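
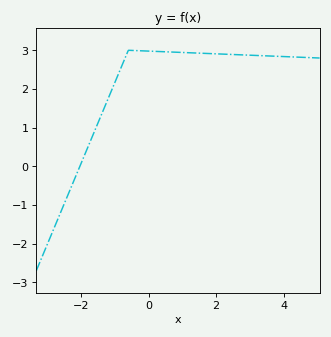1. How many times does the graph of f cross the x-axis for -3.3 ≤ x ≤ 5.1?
1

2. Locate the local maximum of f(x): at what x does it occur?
-0.599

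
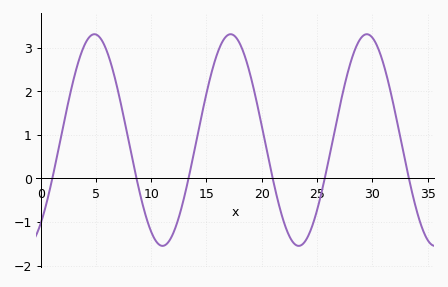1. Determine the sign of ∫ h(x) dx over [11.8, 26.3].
positive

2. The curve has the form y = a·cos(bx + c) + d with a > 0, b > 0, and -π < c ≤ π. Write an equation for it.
y = 2.43cos(0.51x - 2.48) + 0.88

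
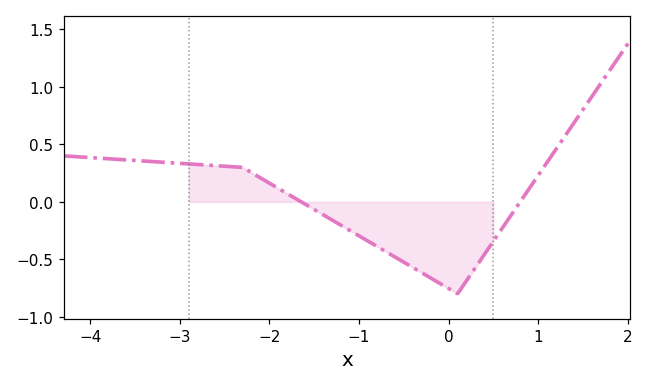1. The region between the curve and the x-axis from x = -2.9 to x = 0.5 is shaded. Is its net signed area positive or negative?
negative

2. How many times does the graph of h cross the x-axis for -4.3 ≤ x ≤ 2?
2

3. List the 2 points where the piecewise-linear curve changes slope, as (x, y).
(-2.3, 0.3); (0.1, -0.8)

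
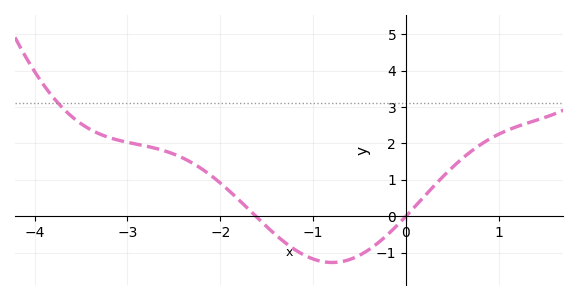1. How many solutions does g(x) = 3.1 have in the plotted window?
1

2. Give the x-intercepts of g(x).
-1.6, 0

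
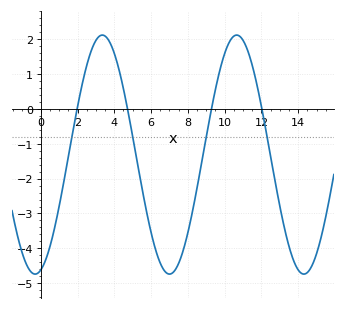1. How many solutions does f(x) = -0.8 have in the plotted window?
4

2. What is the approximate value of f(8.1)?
-3.32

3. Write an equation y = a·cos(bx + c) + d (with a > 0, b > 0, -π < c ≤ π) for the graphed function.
y = 3.43cos(0.86x - 2.88) - 1.31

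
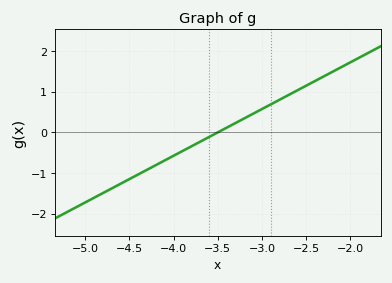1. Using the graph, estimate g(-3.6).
-0.1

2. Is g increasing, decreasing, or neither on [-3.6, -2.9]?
increasing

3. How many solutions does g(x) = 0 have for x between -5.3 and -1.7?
1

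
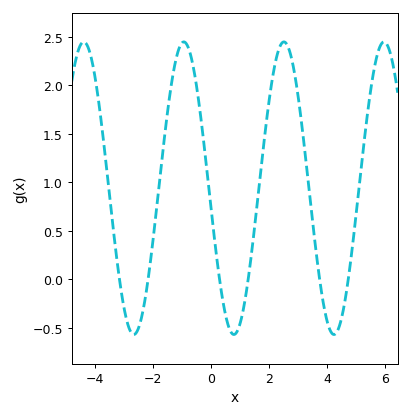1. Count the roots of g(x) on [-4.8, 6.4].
6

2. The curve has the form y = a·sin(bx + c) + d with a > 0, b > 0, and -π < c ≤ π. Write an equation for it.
y = 1.51sin(1.82x - 2.99) + 0.94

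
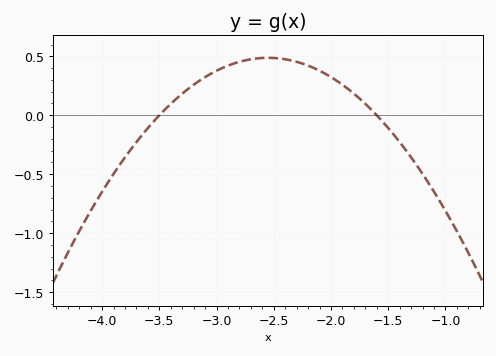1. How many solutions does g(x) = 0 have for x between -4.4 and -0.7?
2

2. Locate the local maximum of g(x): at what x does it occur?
-2.5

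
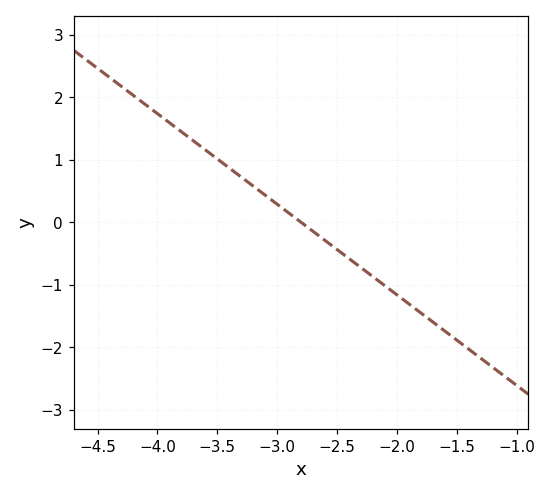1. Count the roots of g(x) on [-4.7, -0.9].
1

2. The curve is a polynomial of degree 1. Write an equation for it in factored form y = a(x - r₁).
y = -1.45(x + 2.8)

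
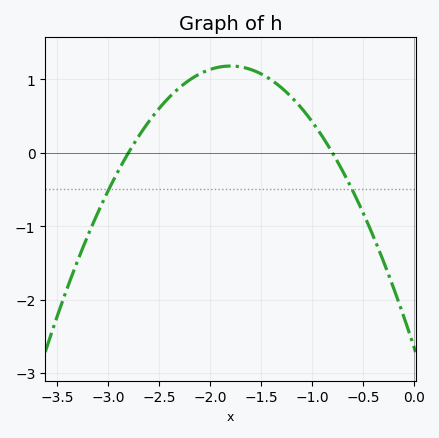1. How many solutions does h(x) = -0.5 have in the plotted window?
2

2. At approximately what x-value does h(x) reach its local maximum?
-1.8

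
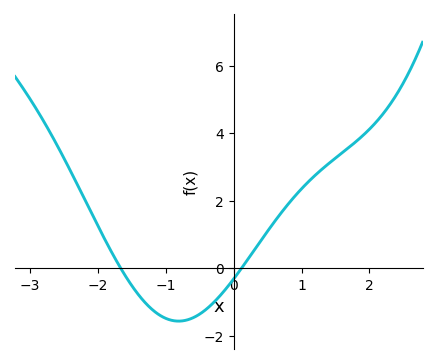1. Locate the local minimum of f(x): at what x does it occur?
-0.8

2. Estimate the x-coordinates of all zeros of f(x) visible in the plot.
-1.7, 0.1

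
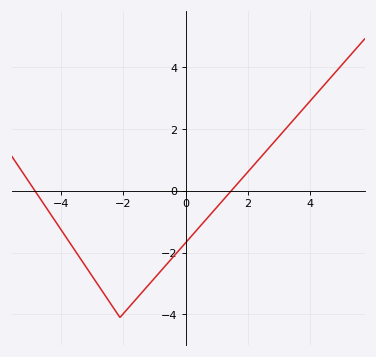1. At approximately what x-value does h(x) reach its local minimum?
-2.2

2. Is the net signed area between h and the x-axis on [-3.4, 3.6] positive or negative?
negative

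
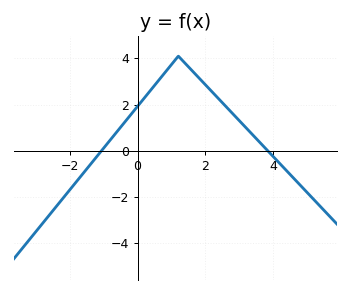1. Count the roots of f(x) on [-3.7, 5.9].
2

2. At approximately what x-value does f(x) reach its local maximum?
1.2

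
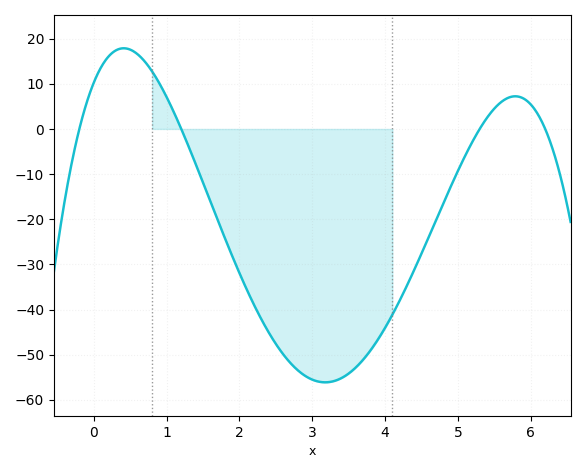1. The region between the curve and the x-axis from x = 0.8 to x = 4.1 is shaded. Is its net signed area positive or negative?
negative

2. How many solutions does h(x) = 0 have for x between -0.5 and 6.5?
4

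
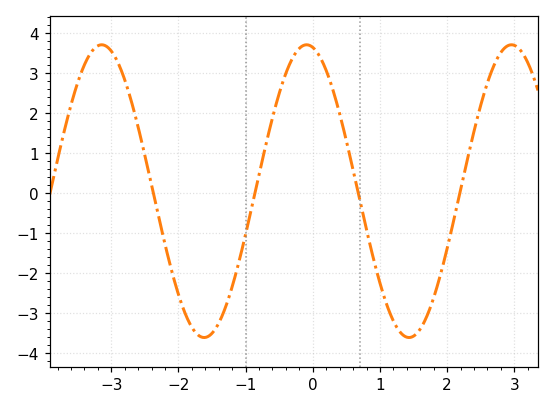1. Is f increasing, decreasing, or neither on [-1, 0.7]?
neither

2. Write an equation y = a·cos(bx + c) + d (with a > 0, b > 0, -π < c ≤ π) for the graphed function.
y = 3.66cos(2.06x + 0.19) + 0.04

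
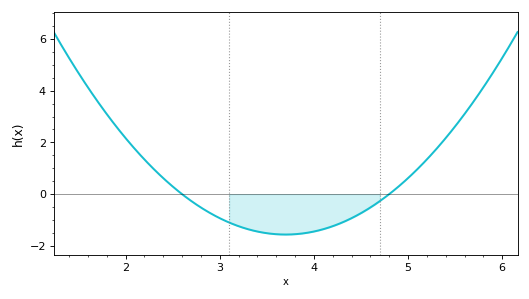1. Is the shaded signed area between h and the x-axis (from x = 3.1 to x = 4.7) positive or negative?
negative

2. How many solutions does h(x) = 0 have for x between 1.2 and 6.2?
2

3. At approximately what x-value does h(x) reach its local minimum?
3.7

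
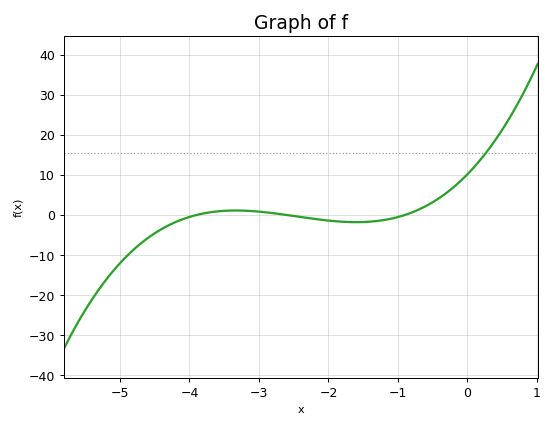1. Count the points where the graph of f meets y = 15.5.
1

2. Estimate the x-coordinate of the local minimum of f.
-1.6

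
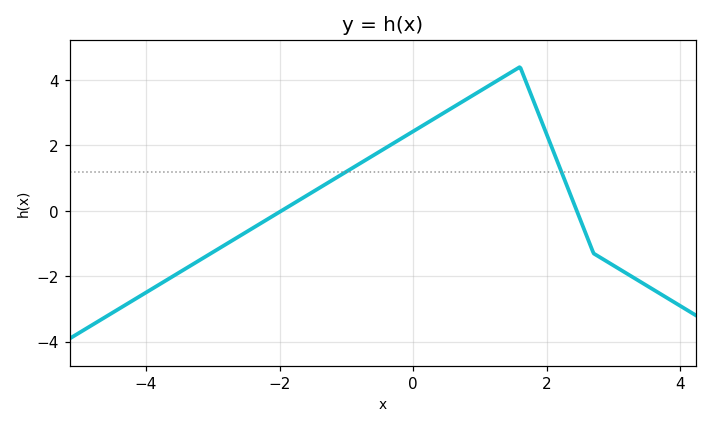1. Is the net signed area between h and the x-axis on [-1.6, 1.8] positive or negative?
positive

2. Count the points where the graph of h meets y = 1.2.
2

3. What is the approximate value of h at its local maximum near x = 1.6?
4.4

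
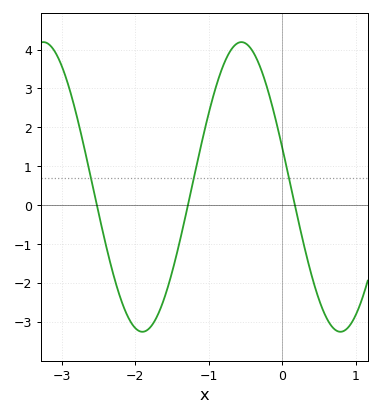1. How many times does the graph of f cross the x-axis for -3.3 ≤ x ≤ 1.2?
3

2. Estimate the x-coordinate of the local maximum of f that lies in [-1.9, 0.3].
-0.6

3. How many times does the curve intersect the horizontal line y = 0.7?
3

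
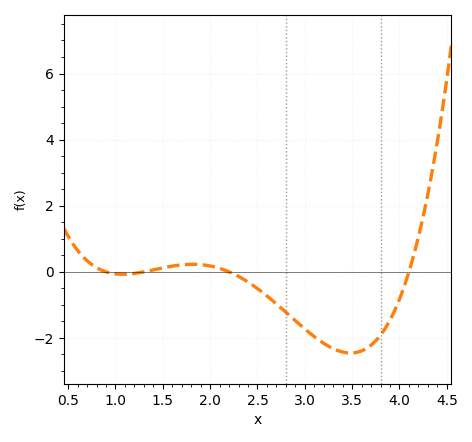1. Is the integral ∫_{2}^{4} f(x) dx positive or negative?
negative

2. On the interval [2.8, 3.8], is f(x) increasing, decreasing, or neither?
neither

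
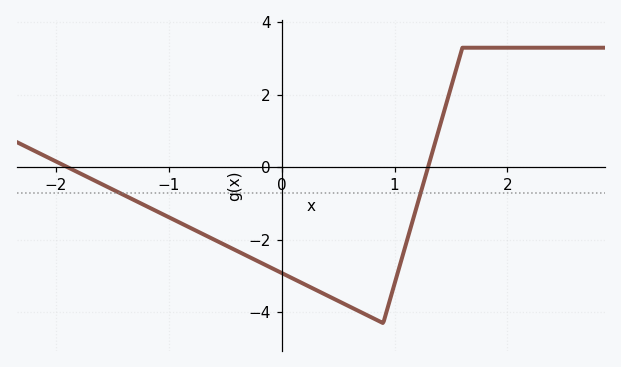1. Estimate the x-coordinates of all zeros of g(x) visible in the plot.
-1.9, 1.3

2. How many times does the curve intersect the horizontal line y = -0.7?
2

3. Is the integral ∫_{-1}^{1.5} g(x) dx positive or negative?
negative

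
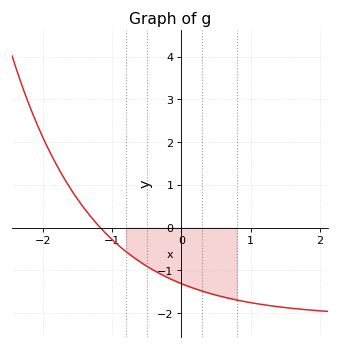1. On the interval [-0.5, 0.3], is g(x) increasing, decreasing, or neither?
decreasing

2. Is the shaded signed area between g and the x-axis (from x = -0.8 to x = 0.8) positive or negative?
negative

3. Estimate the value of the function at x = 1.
-1.75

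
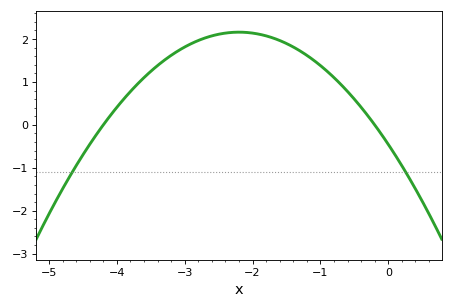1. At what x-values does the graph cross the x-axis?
-4.2, -0.2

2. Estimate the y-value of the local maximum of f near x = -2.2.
2.2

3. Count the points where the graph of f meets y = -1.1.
2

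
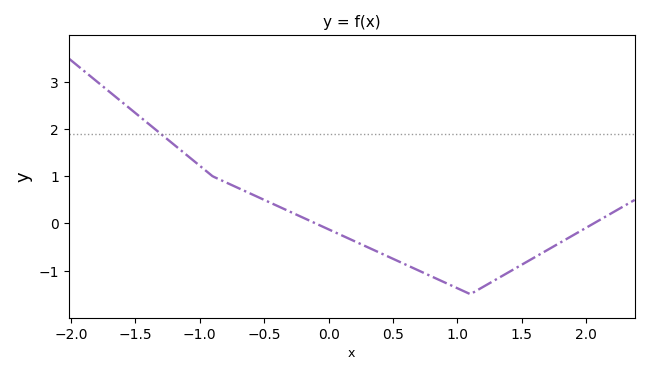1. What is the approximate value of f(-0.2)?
0.125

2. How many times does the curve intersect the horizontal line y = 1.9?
1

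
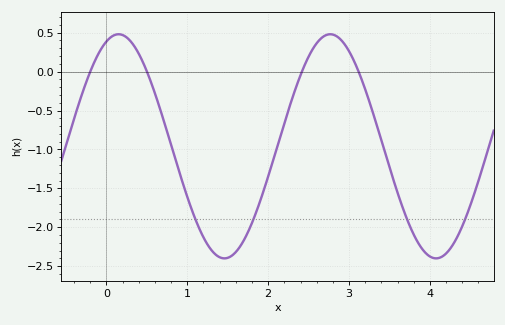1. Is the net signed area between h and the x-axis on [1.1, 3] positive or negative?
negative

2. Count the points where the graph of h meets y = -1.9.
4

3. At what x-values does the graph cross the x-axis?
-0.2, 0.5, 2.42, 3.12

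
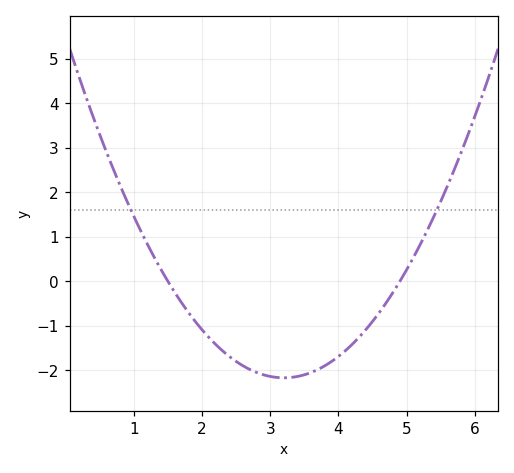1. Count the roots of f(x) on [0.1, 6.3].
2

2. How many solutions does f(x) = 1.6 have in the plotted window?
2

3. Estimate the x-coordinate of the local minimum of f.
3.2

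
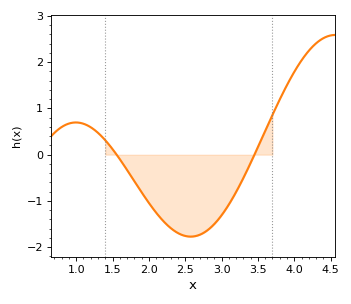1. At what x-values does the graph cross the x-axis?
1.56, 3.45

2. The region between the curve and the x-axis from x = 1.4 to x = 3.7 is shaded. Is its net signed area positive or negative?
negative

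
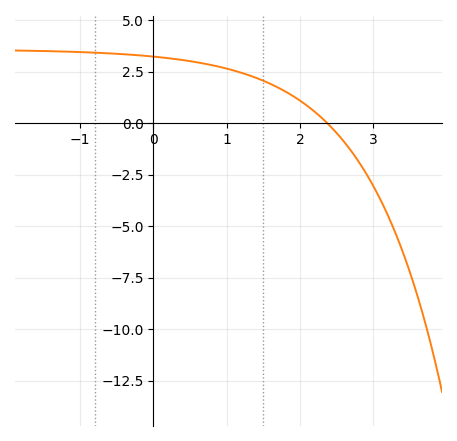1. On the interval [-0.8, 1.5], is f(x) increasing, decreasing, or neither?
decreasing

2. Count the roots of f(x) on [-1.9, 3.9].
1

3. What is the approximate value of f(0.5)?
3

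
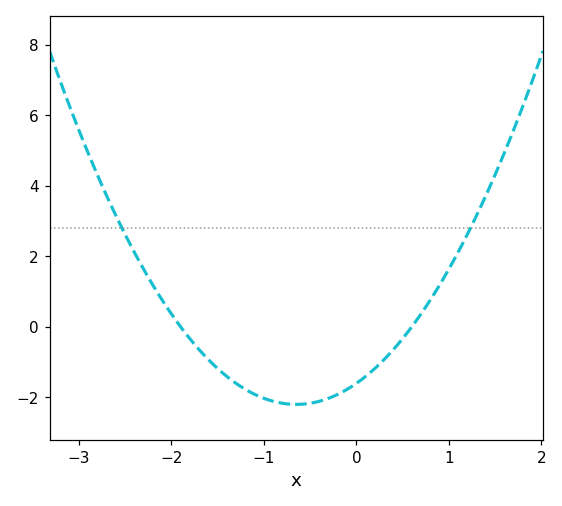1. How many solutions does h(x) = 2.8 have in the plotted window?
2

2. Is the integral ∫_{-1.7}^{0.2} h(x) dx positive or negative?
negative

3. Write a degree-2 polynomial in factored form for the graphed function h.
y = 1.41(x + 1.9)(x - 0.6)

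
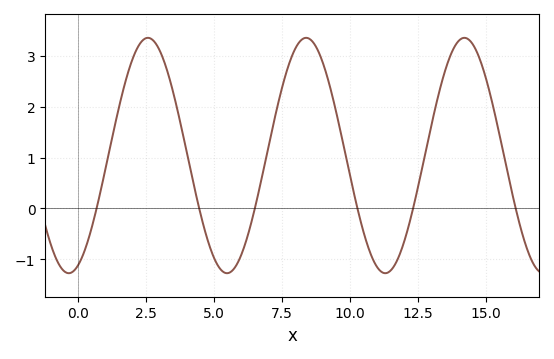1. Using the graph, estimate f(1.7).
2.39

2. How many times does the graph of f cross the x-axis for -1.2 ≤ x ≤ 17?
6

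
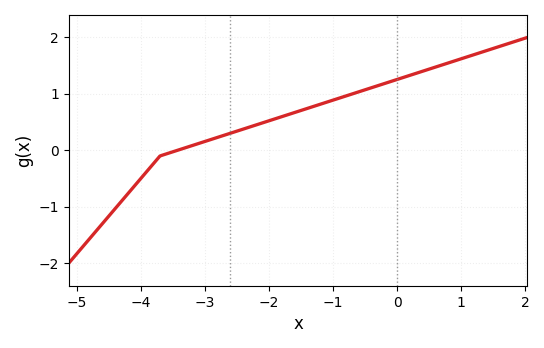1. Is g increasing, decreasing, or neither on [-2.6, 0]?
increasing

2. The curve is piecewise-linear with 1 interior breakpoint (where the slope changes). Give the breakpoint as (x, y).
(-3.7, -0.1)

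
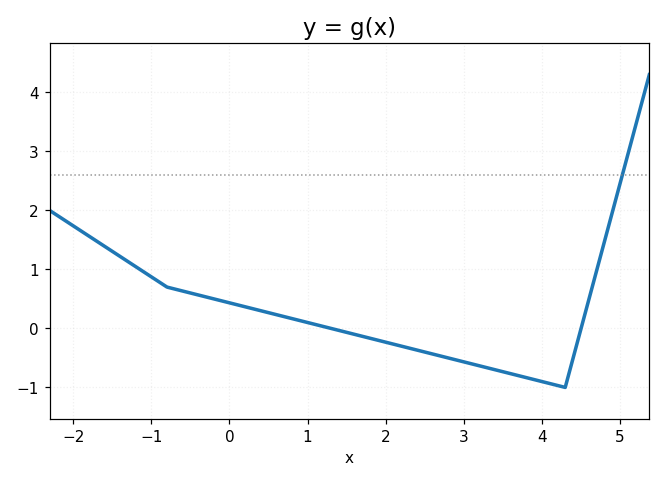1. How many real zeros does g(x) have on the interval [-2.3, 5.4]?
2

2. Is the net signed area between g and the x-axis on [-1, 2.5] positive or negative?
positive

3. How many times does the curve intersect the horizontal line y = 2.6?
1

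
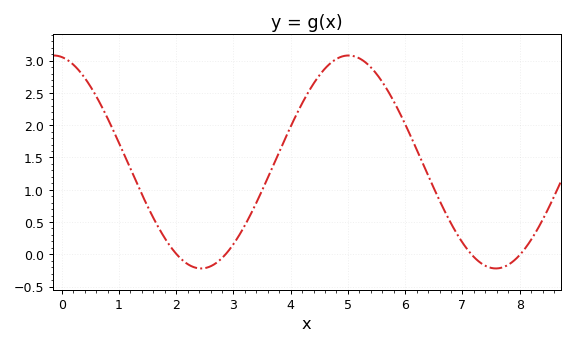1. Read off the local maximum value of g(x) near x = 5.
3.08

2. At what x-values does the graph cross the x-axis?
2.01, 2.86, 7.16, 8.01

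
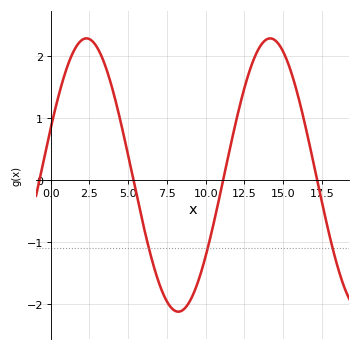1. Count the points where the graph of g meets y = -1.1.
3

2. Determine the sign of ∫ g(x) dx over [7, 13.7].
negative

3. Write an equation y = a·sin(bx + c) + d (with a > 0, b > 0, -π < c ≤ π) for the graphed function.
y = 2.21sin(0.53x + 0.35) + 0.08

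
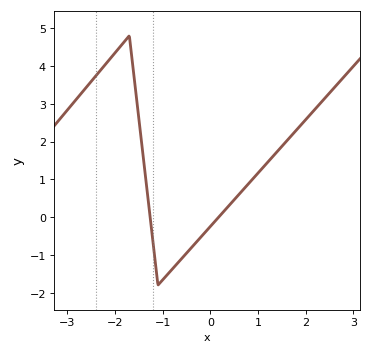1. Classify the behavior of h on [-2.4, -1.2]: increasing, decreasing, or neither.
neither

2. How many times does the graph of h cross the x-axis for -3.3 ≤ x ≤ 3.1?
2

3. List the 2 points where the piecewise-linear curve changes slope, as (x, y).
(-1.7, 4.8); (-1.1, -1.8)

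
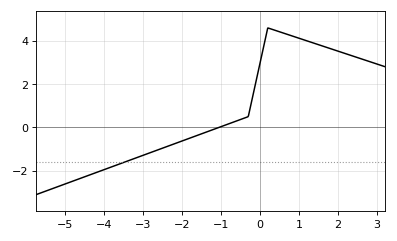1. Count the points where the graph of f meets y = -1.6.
1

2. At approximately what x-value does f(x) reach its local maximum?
0.2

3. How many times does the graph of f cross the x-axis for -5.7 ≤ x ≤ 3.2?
1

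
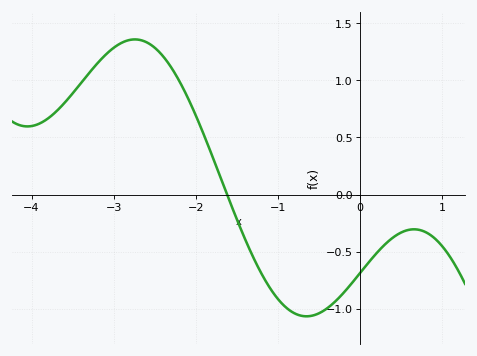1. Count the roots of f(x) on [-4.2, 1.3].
1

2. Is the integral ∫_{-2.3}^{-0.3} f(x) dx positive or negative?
negative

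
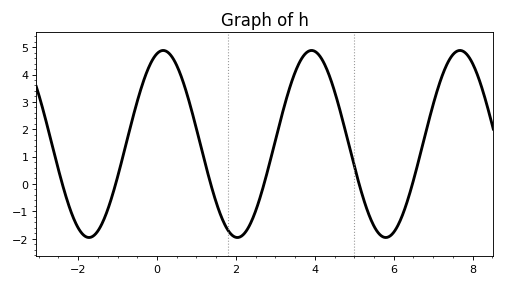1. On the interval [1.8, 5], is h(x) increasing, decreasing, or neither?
neither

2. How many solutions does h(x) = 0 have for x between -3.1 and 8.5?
6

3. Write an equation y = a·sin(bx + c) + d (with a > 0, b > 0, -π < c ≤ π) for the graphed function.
y = 3.42sin(1.67x + 1.31) + 1.46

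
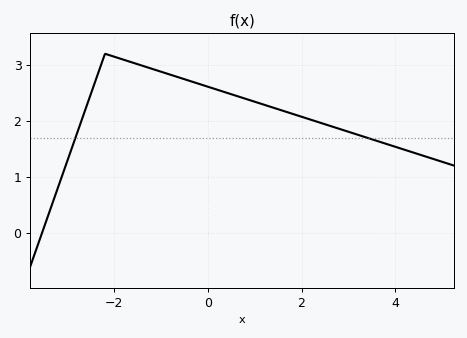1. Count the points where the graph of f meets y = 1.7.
2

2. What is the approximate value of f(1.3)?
2.3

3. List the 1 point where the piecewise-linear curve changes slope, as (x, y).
(-2.2, 3.2)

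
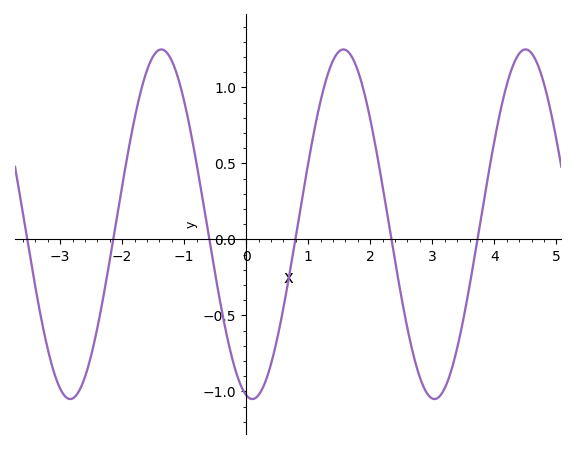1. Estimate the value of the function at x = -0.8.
0.497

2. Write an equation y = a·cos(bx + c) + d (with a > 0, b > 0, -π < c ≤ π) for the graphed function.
y = 1.15cos(2.14x + 2.93) + 0.1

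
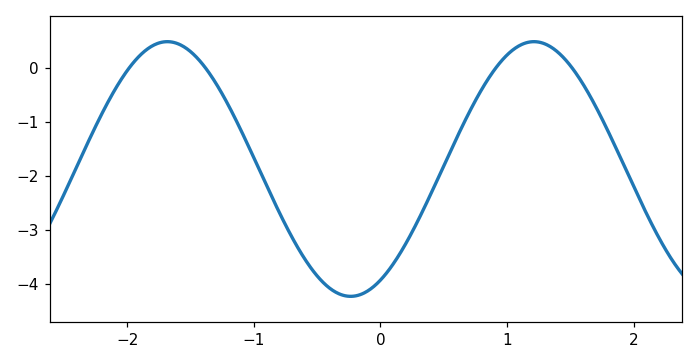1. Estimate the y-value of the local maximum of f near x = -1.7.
0.5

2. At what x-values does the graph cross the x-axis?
-2, -1.4, 0.9, 1.5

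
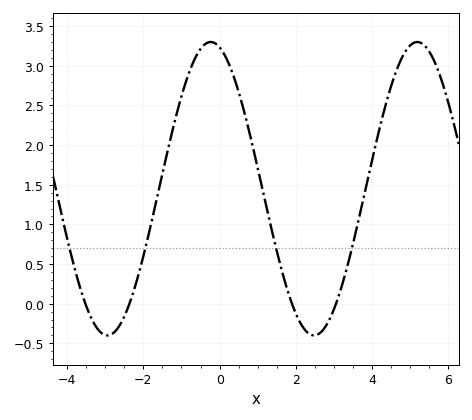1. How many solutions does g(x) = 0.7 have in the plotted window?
4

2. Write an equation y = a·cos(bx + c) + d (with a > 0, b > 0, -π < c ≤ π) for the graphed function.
y = 1.85cos(1.2x + 0.27) + 1.45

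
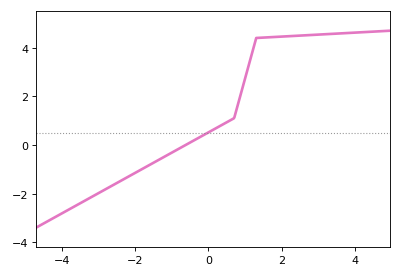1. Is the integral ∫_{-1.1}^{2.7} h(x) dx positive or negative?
positive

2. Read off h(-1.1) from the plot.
-0.402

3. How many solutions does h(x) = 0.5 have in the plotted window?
1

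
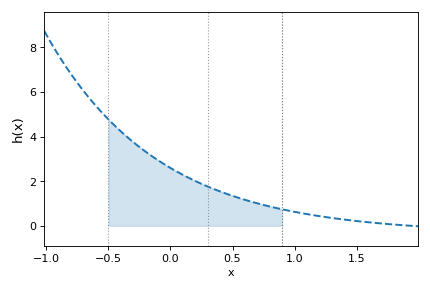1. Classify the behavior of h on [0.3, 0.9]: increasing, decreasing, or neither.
decreasing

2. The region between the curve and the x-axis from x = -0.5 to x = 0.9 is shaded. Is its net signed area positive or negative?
positive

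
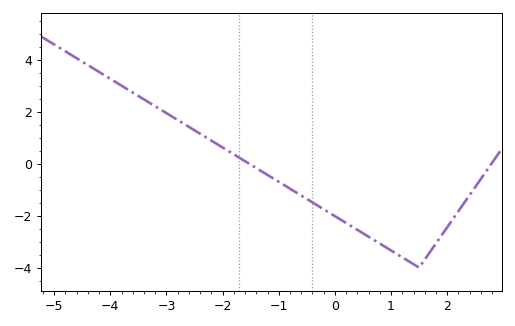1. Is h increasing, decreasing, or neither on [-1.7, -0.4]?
decreasing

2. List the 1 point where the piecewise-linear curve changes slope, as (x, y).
(1.5, -4)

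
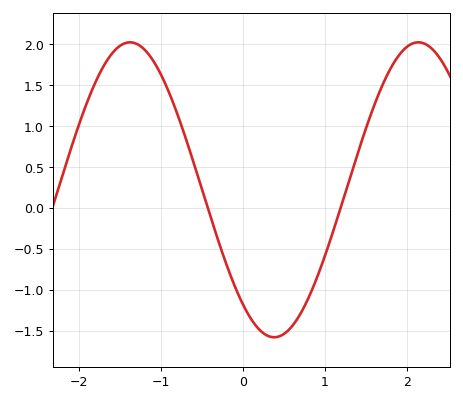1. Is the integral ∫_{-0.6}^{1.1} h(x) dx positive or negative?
negative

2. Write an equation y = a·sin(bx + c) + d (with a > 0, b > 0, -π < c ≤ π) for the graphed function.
y = 1.8sin(1.79x - 2.25) + 0.22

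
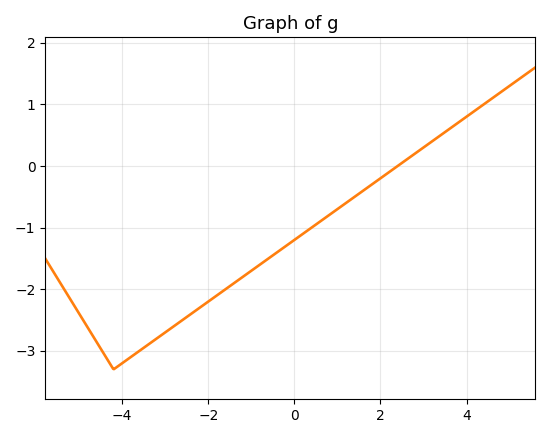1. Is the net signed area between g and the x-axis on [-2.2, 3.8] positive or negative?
negative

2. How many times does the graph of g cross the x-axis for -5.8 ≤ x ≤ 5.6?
1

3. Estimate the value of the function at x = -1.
-1.7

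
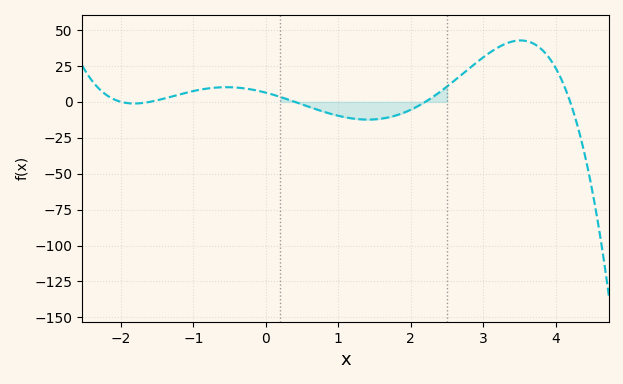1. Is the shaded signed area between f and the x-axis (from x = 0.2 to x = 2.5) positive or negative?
negative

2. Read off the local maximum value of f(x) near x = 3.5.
45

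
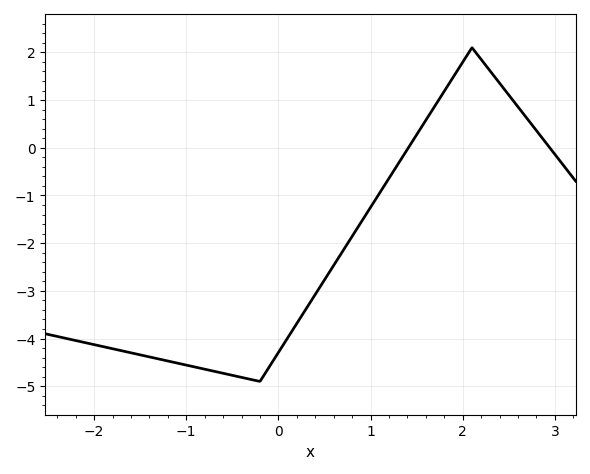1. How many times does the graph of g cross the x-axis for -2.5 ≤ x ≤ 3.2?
2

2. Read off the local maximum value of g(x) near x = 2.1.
2.1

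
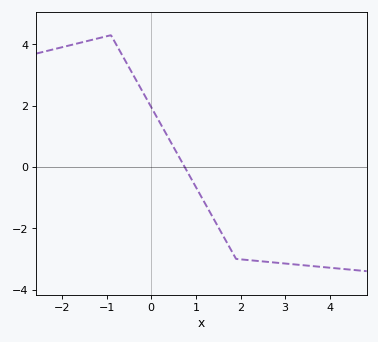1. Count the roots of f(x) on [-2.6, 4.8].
1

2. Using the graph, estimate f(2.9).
-3.2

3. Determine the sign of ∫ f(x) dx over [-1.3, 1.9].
positive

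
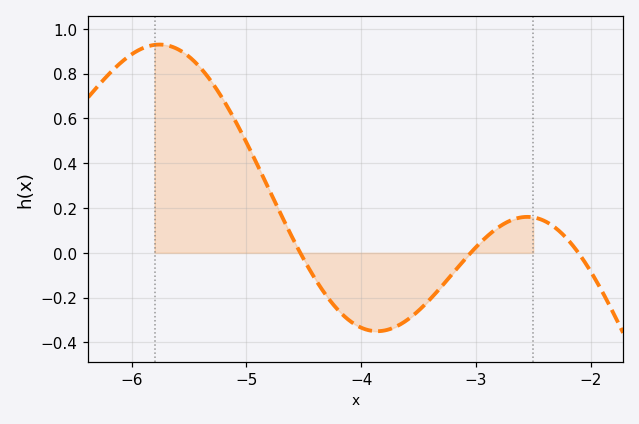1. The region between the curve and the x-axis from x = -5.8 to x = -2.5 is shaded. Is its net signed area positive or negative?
positive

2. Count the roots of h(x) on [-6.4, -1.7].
3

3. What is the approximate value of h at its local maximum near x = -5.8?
0.92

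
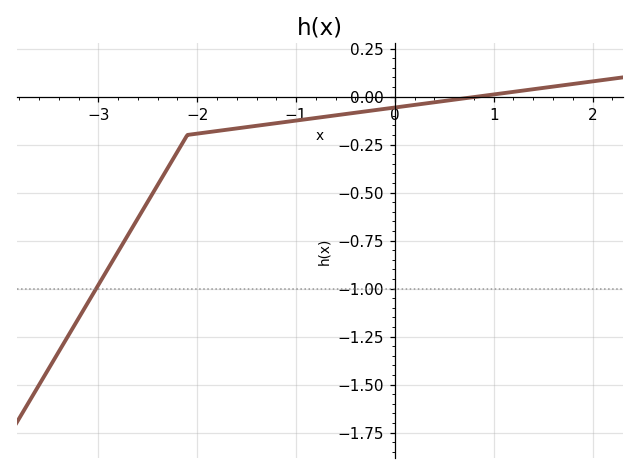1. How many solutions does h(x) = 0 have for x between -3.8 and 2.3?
1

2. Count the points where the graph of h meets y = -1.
1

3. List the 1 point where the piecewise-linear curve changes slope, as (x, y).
(-2.1, -0.2)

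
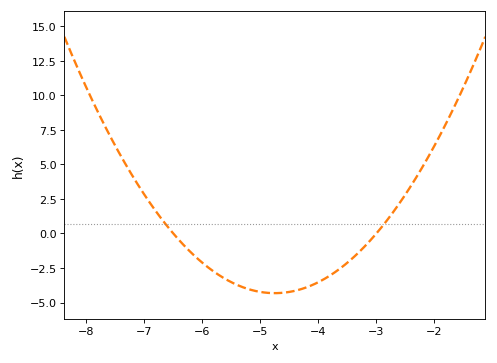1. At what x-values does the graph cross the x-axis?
-6.5, -3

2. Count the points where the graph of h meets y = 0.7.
2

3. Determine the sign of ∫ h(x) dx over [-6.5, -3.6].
negative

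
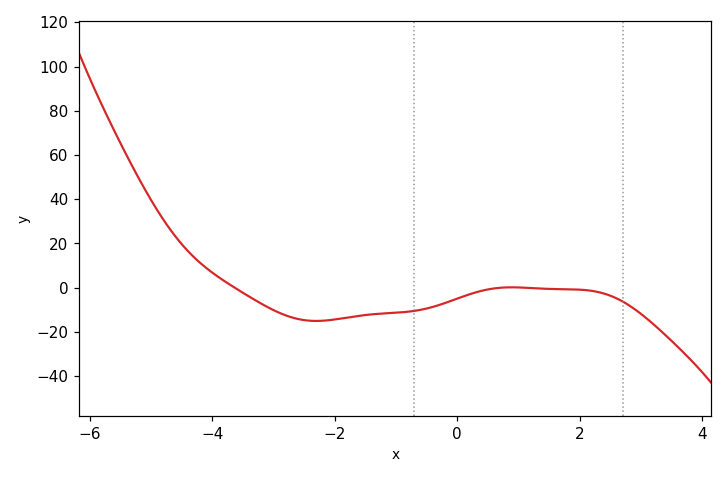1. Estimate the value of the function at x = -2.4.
-15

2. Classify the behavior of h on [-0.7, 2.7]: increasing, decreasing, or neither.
neither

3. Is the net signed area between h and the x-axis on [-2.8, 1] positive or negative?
negative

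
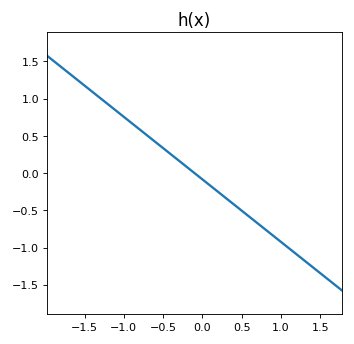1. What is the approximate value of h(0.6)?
-0.588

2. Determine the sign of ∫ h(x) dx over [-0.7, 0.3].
positive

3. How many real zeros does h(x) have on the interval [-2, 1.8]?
1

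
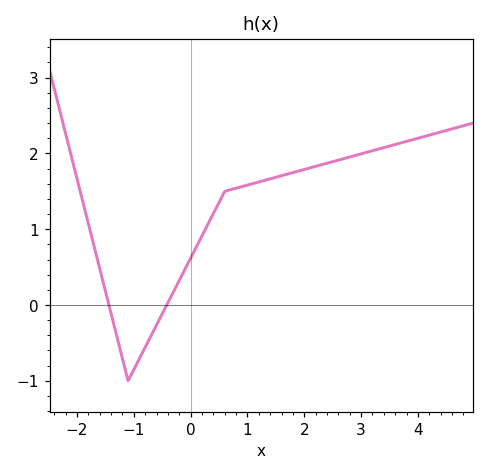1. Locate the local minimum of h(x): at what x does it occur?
-1.1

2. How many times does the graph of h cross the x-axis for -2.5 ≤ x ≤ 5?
2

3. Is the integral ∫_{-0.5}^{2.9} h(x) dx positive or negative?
positive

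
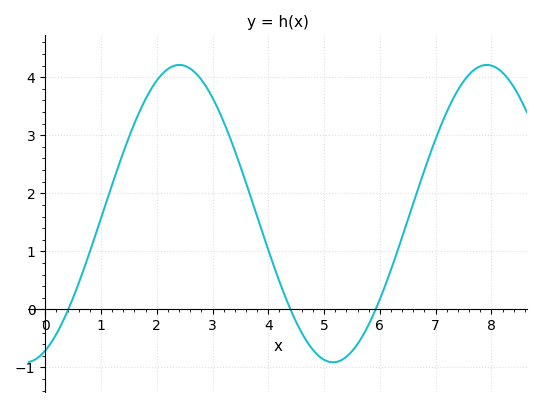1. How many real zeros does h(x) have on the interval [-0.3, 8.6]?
3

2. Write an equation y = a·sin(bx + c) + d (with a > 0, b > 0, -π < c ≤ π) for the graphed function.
y = 2.56sin(1.1x - 1.2) + 1.65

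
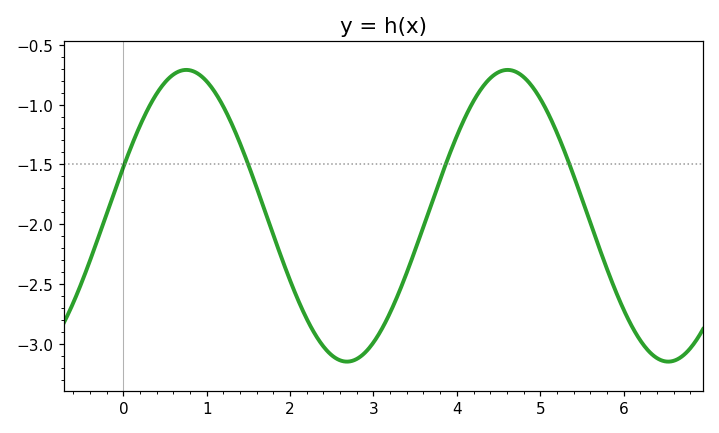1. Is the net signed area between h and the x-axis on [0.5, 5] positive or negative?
negative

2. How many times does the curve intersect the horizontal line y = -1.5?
4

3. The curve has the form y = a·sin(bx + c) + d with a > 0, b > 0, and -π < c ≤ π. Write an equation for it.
y = 1.22sin(1.63x + 0.342) - 1.93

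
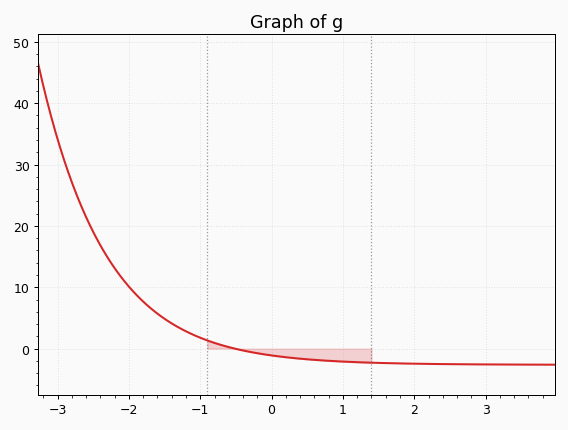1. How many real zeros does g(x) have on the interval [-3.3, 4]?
1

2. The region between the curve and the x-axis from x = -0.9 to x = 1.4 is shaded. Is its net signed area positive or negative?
negative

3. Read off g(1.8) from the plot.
-2.41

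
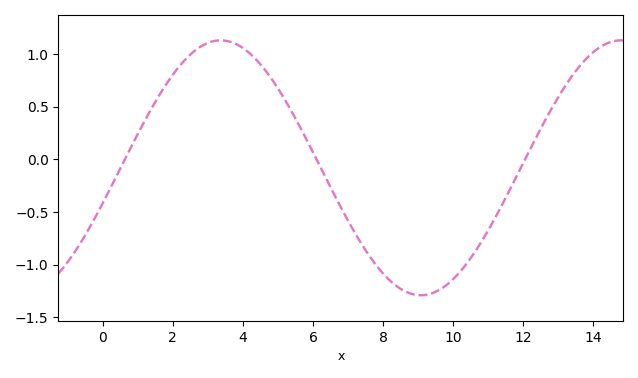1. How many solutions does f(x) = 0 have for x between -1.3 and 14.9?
3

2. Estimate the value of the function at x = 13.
0.6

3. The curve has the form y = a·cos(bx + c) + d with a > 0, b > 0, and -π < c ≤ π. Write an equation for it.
y = 1.21cos(0.55x - 1.9) - 0.08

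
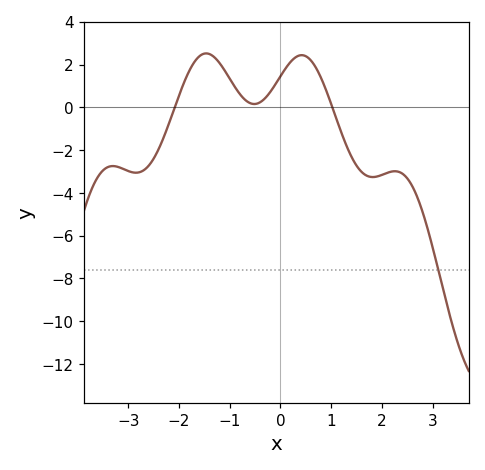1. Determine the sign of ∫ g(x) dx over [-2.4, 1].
positive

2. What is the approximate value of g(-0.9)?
0.969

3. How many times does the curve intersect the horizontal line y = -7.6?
1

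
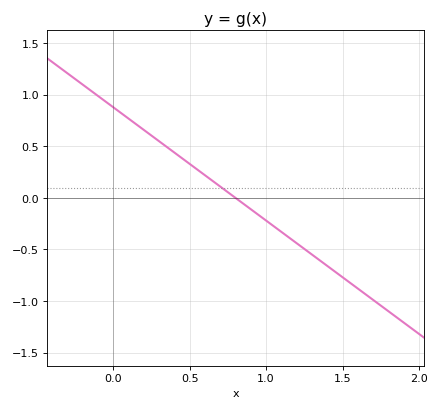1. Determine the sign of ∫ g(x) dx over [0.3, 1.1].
positive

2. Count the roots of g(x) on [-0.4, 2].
1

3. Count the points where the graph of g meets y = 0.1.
1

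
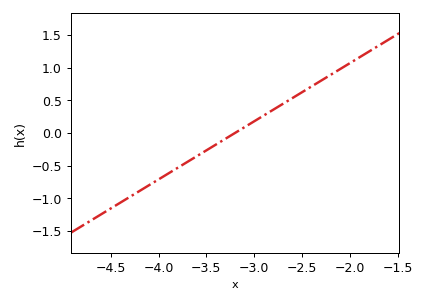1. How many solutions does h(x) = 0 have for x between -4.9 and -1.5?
1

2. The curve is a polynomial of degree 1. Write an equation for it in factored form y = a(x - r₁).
y = 0.89(x + 3.2)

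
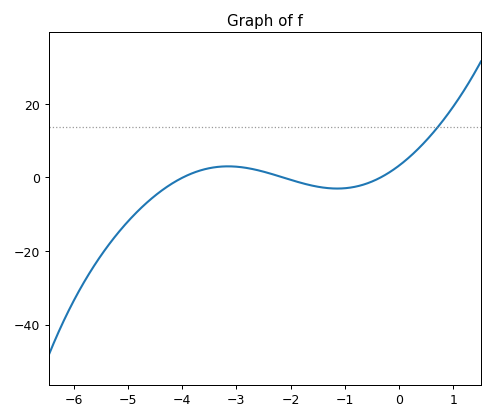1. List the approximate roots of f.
-3.99, -2.14, -0.34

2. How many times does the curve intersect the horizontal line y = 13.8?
1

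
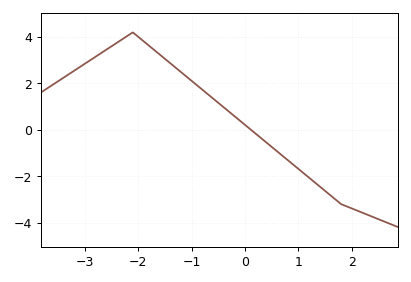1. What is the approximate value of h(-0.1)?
0.4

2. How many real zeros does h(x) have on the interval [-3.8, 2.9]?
1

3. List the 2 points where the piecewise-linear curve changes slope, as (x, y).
(-2.1, 4.2); (1.8, -3.2)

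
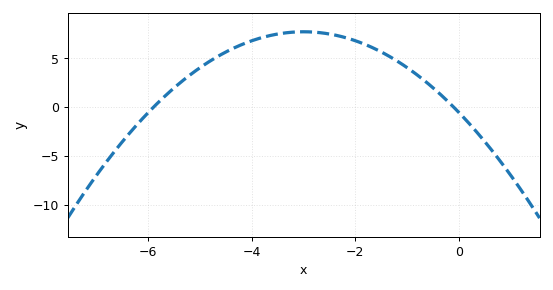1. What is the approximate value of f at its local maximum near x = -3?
7.74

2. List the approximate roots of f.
-5.9, -0.1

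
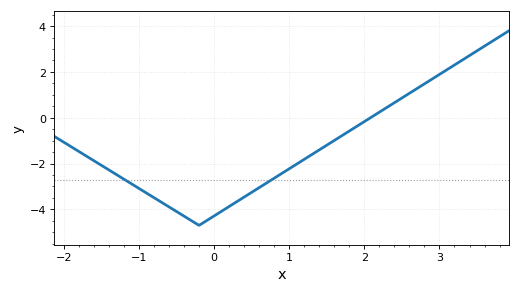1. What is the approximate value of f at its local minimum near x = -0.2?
-4.7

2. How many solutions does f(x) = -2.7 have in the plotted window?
2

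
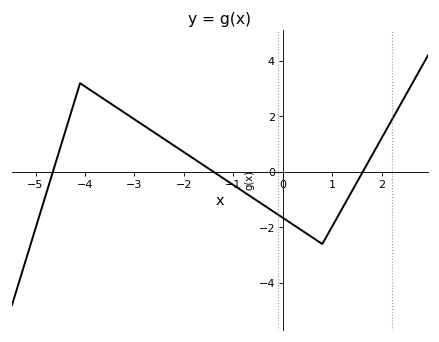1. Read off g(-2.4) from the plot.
1.19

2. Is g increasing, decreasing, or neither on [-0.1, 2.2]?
neither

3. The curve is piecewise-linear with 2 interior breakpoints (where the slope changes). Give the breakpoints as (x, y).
(-4.1, 3.2); (0.8, -2.6)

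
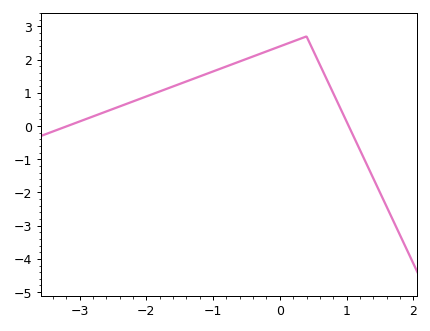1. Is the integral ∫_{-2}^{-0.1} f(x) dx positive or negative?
positive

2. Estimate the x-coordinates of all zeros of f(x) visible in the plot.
-3.18, 1.03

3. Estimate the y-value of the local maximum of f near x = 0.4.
2.7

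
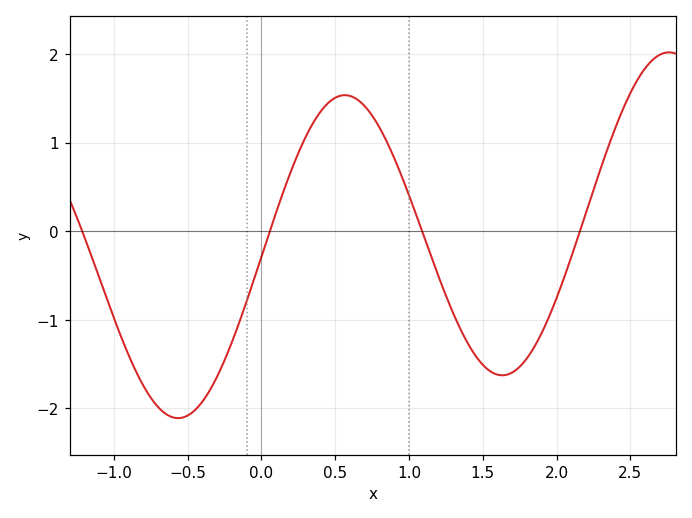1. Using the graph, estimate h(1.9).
-1.1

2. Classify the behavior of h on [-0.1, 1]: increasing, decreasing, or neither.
neither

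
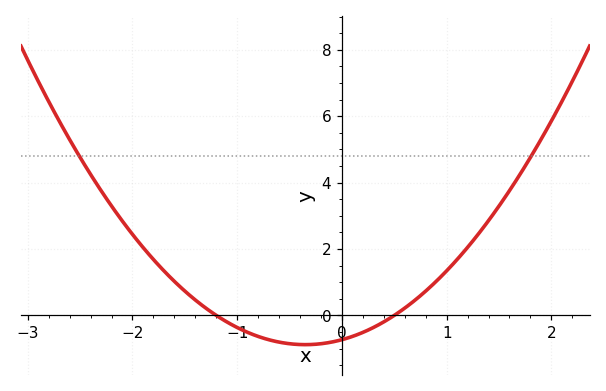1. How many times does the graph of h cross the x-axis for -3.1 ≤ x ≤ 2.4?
2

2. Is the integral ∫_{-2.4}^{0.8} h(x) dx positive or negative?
positive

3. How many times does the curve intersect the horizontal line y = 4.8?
2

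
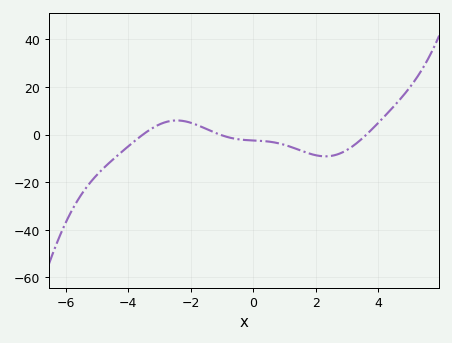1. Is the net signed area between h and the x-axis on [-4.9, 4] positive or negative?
negative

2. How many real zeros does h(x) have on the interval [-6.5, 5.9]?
3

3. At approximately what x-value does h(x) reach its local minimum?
2.3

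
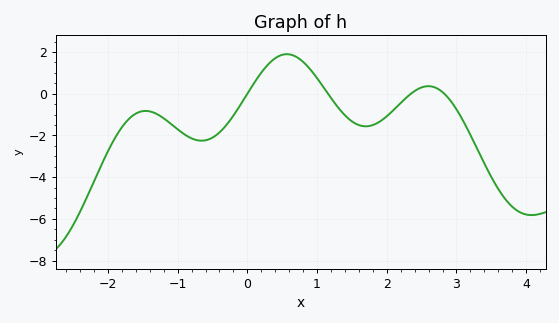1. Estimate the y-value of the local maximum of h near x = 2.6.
0.362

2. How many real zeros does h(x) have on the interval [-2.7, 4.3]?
4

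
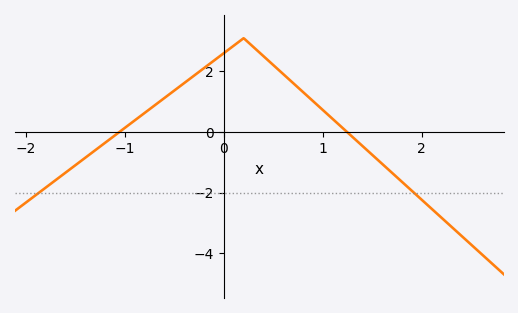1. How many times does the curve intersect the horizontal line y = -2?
2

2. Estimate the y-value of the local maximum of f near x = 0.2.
3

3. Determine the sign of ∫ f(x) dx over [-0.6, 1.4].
positive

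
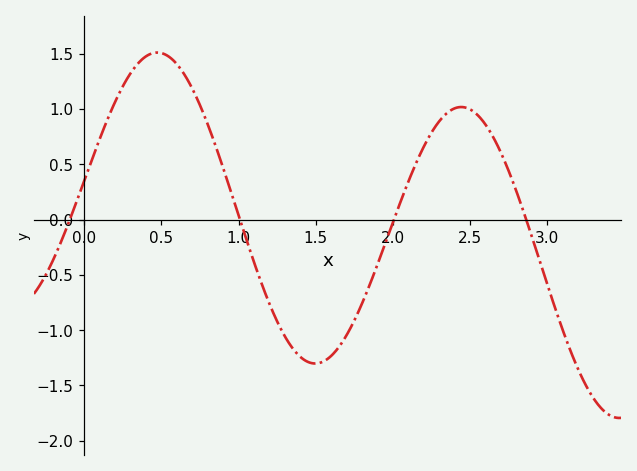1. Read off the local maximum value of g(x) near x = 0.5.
1.51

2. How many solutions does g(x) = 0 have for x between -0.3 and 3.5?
4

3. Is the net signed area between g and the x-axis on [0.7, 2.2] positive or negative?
negative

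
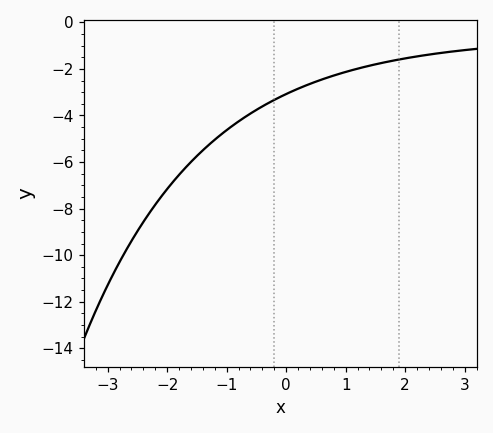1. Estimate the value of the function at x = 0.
-3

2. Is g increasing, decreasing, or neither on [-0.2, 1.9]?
increasing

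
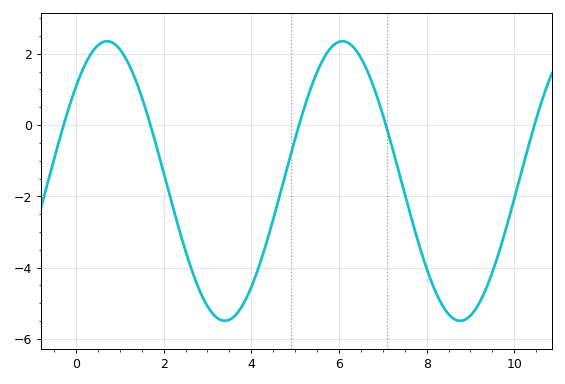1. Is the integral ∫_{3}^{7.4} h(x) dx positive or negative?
negative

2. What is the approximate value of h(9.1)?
-5.19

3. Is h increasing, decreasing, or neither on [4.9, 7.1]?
neither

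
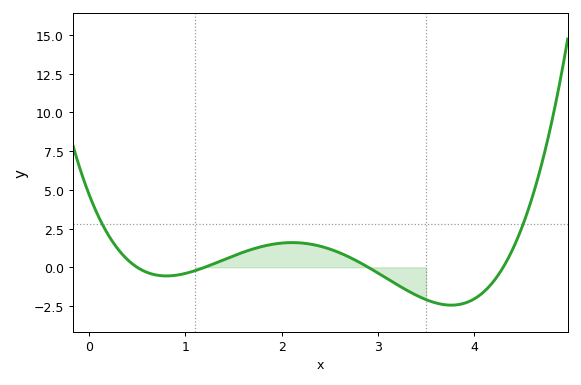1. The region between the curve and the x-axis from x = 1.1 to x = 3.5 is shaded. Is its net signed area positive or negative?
positive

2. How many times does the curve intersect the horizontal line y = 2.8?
2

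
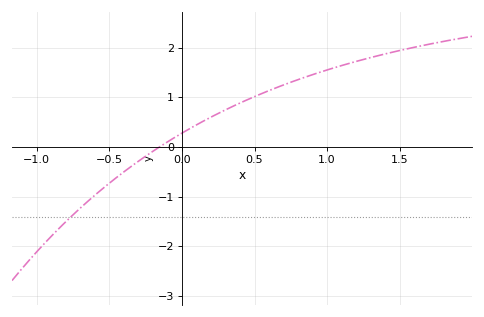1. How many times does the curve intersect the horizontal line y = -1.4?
1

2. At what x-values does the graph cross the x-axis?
-0.156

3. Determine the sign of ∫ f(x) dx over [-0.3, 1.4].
positive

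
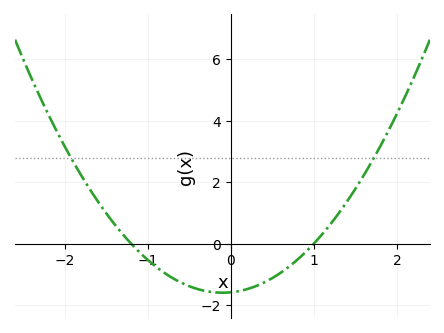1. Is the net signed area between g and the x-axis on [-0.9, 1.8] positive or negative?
negative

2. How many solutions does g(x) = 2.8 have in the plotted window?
2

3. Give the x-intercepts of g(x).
-1.2, 1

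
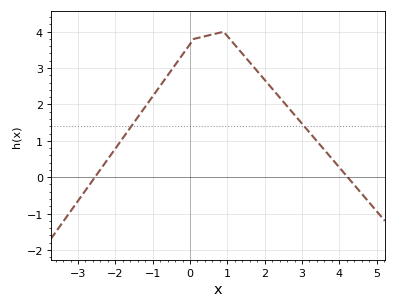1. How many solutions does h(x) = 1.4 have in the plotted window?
2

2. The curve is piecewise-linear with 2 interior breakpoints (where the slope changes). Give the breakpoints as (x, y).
(0.1, 3.8); (0.9, 4)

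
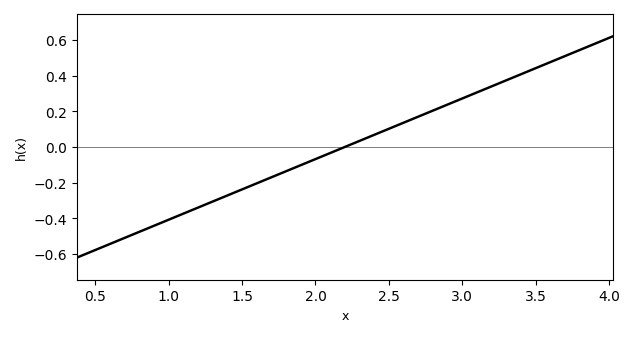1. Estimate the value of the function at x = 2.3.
0.04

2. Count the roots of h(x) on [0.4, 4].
1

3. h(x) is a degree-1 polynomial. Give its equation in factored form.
y = 0.34(x - 2.2)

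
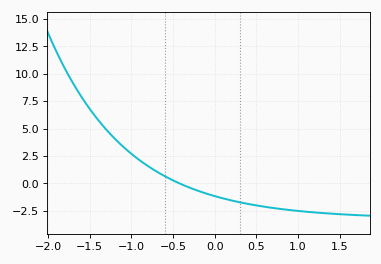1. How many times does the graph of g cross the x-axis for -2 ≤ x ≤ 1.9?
1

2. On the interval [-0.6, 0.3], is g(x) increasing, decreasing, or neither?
decreasing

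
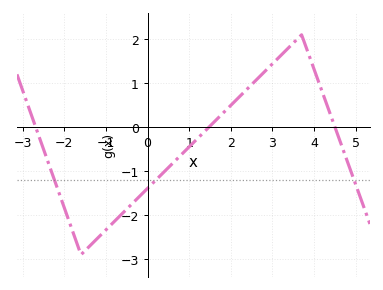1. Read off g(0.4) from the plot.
-1.01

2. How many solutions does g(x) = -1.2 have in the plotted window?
3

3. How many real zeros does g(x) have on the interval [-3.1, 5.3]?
3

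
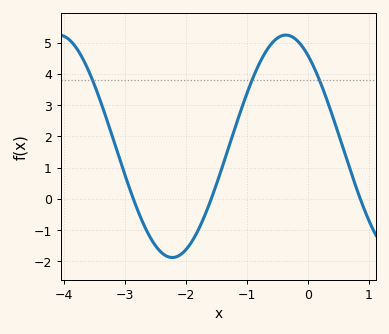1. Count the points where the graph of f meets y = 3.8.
3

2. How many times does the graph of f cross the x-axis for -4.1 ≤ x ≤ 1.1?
3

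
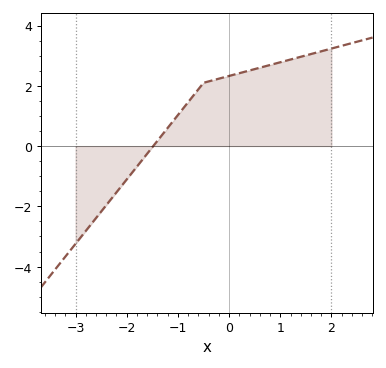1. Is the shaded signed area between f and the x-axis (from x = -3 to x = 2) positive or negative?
positive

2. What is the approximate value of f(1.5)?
3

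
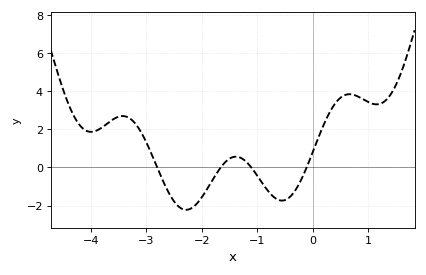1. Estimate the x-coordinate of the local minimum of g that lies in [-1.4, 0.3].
-0.553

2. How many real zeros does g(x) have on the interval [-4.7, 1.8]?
4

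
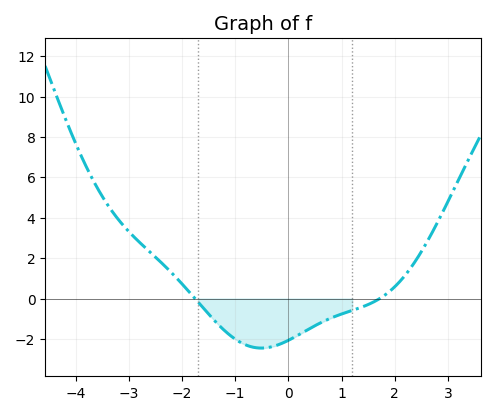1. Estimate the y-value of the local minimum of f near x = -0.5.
-2.4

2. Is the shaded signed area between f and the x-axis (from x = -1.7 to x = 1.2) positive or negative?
negative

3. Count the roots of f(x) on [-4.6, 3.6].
2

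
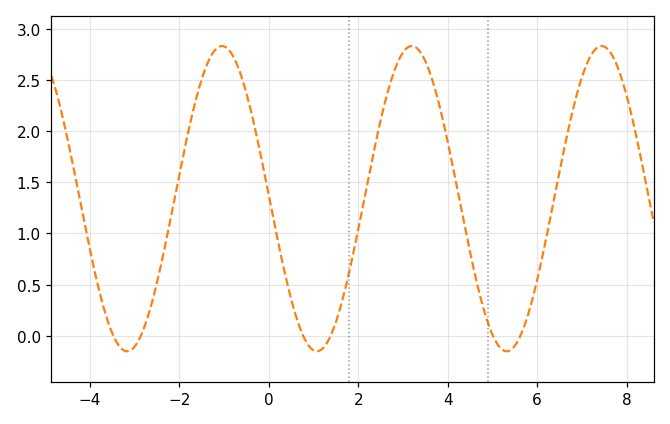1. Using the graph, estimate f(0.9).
-0.1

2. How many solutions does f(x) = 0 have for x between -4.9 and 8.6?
6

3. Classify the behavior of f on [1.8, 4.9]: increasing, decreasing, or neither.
neither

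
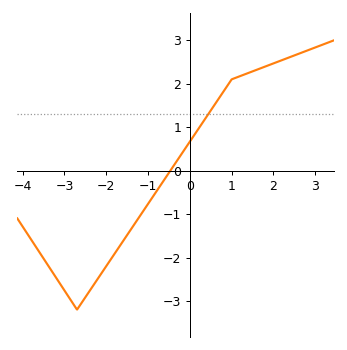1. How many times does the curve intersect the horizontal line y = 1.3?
1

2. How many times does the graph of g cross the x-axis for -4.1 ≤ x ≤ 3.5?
1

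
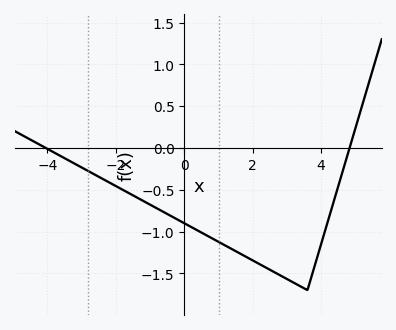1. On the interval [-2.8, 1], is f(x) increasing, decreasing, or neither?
decreasing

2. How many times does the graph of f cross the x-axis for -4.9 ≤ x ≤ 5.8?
2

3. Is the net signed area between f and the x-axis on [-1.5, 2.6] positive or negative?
negative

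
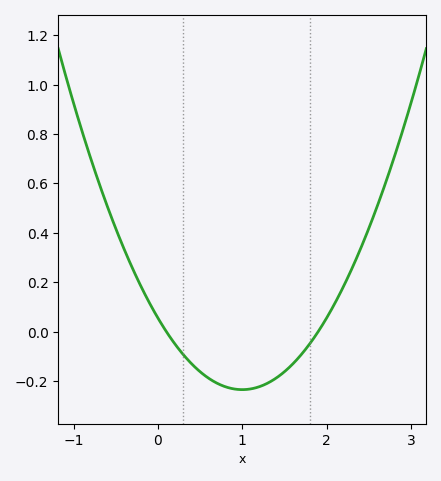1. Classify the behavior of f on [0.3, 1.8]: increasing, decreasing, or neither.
neither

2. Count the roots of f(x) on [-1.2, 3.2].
2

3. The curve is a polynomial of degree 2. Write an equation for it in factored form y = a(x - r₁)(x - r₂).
y = 0.29(x - 0.1)(x - 1.9)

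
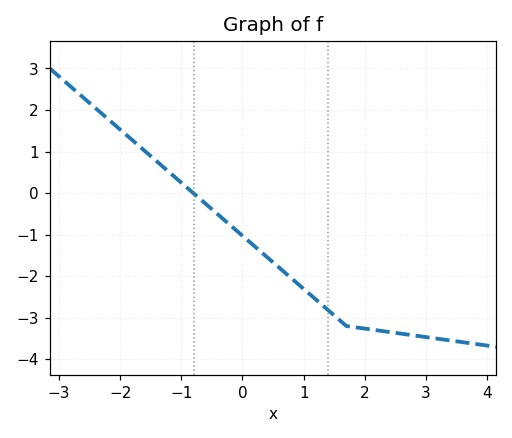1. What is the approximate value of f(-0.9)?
0.1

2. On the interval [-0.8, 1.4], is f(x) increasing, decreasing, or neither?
decreasing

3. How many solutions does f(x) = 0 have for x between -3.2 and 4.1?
1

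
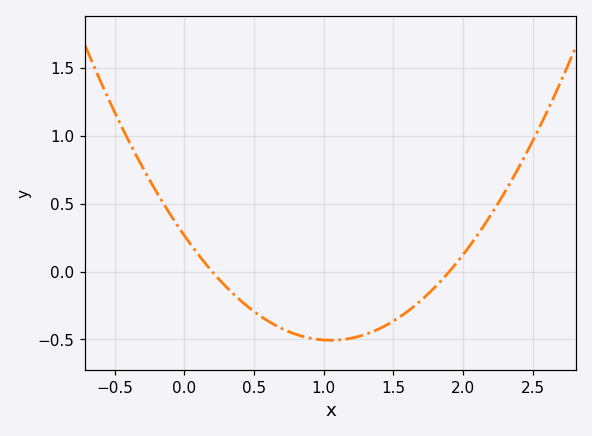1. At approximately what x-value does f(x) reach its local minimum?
1.05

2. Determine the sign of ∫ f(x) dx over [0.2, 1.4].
negative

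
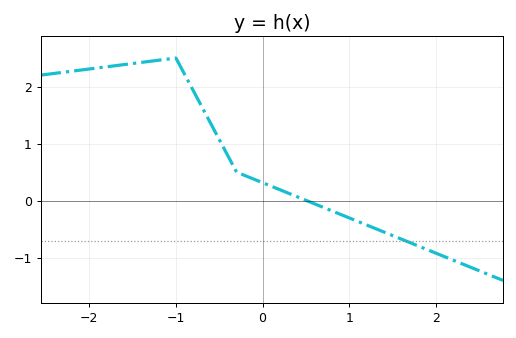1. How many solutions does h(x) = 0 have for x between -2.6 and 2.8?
1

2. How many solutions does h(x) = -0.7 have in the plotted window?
1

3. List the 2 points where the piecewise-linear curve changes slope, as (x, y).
(-1, 2.5); (-0.3, 0.5)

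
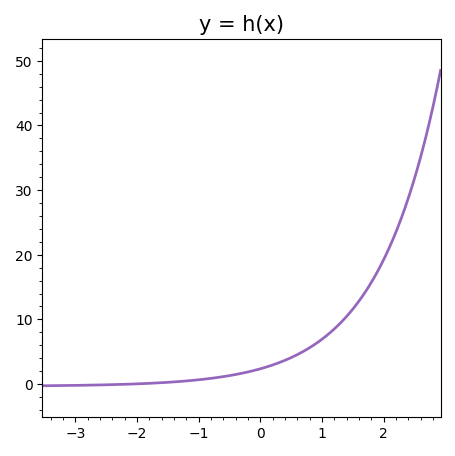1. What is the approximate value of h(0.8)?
6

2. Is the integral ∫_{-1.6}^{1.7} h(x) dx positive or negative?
positive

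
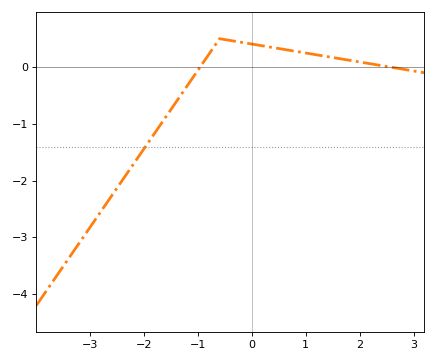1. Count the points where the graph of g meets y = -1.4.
1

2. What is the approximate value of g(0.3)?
0.358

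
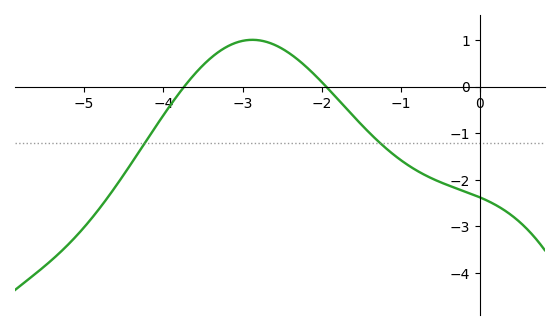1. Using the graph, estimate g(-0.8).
-1.8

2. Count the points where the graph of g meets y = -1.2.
2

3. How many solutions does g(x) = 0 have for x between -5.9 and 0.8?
2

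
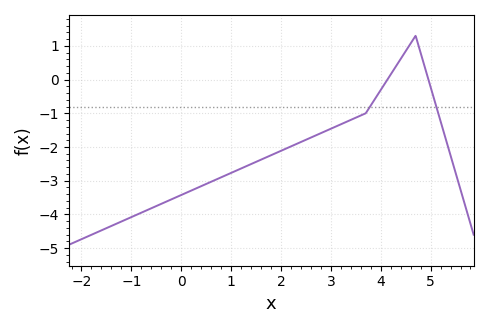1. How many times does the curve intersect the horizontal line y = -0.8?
2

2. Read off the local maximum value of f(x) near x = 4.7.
1.3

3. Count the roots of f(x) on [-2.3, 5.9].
2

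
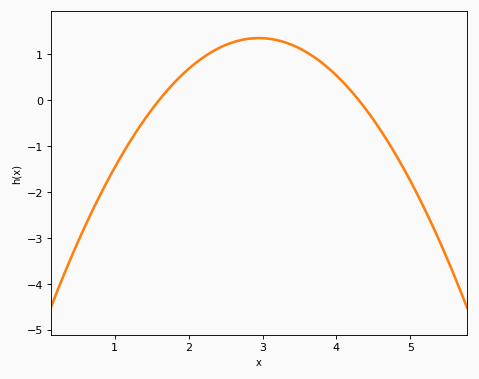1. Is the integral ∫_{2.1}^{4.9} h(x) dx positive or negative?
positive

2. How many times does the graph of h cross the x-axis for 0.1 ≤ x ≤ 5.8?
2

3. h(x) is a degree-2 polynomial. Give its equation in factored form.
y = -0.74(x - 1.6)(x - 4.3)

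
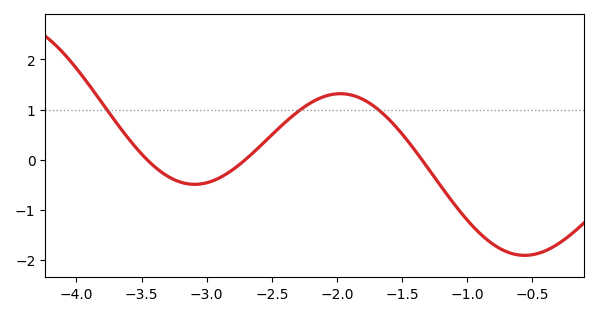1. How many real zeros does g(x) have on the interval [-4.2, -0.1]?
3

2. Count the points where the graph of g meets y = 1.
3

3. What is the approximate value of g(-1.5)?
0.5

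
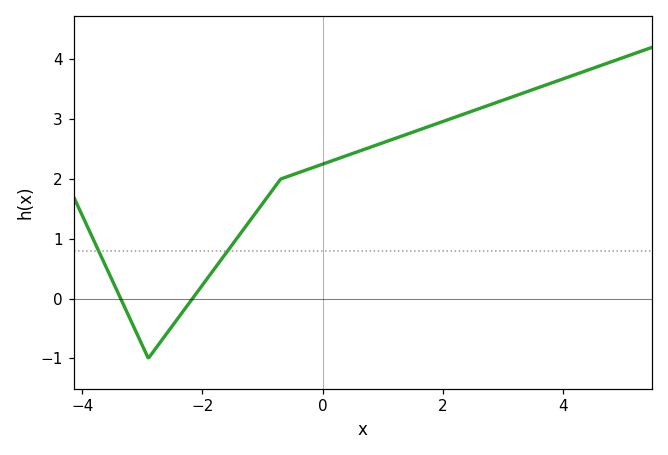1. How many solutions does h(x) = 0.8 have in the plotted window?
2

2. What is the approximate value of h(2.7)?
3.21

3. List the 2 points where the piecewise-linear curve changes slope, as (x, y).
(-2.9, -1); (-0.7, 2)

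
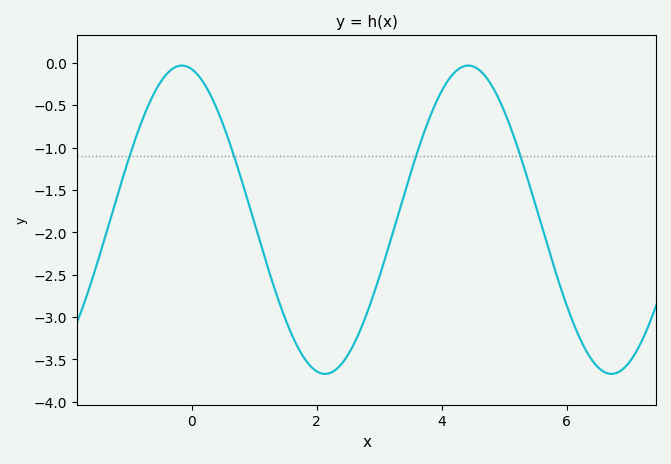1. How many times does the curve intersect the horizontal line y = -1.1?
4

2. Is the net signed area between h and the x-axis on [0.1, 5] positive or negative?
negative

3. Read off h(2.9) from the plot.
-2.75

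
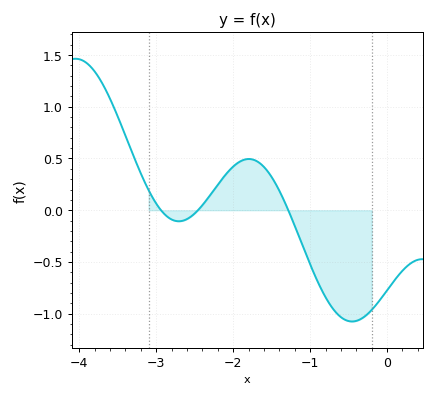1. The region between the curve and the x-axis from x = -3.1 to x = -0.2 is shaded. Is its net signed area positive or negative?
negative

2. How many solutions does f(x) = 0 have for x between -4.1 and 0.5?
3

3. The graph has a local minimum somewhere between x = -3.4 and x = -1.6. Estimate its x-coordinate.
-2.7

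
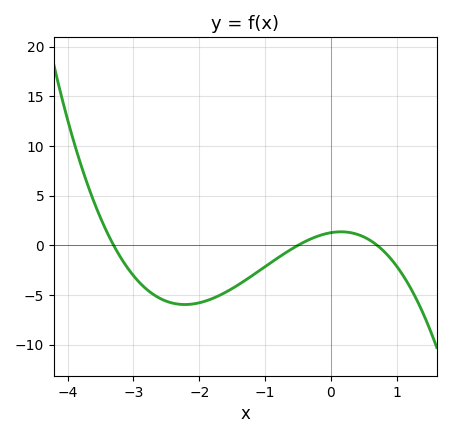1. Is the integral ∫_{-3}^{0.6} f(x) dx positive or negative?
negative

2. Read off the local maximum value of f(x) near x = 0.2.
1.36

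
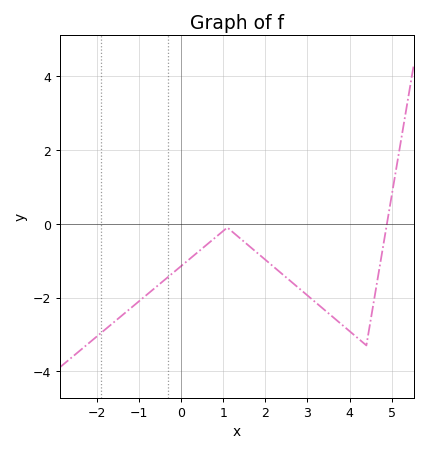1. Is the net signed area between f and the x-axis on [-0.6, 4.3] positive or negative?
negative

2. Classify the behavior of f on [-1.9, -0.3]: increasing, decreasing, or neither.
increasing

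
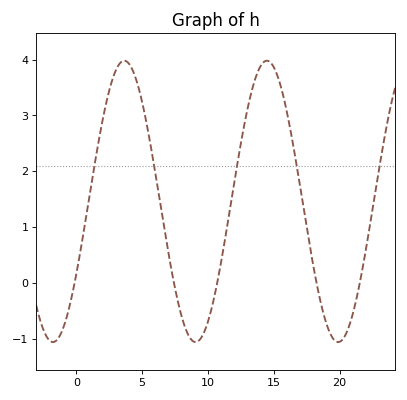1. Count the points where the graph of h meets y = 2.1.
5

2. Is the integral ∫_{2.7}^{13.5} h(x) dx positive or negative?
positive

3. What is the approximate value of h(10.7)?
0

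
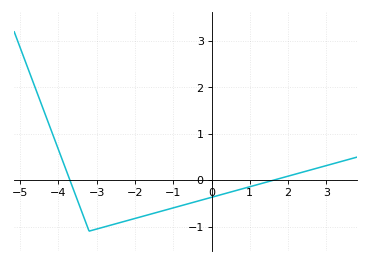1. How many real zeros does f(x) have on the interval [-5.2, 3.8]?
2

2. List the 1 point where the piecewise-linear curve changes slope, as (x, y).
(-3.2, -1.1)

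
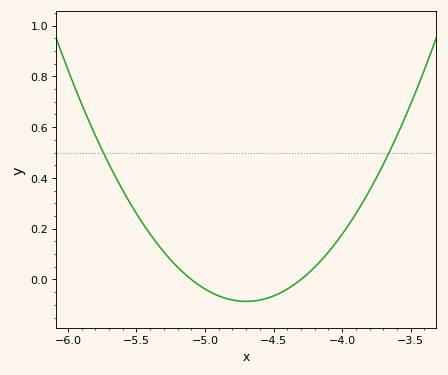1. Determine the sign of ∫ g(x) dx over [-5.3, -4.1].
negative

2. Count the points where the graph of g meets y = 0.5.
2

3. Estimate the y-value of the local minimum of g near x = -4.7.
-0.08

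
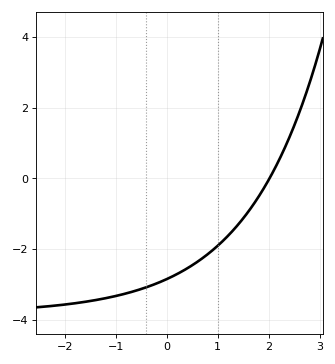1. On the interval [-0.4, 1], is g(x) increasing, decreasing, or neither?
increasing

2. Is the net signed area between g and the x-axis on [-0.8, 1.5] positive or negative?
negative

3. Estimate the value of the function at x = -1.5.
-3.47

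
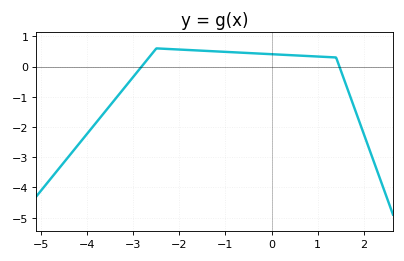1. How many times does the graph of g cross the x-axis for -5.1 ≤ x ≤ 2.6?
2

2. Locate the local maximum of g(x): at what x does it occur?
-2.4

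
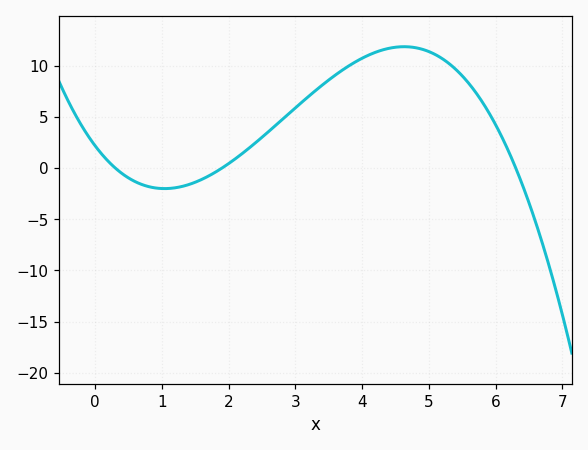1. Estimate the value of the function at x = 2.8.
4.73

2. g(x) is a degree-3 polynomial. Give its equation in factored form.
y = -0.6(x - 0.3)(x - 1.9)(x - 6.3)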